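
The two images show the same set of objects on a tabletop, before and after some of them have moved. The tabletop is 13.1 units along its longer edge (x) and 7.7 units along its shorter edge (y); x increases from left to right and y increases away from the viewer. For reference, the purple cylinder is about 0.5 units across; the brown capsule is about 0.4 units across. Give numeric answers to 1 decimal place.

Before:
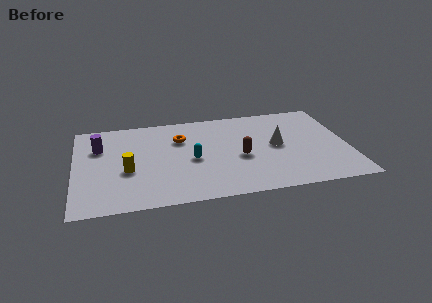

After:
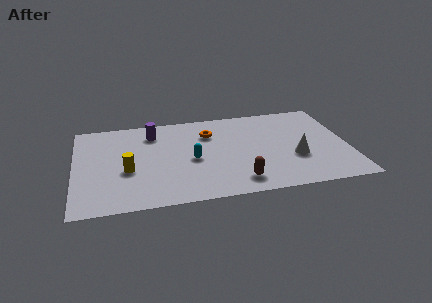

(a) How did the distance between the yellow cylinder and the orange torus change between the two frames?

+1.2

Before: roughly 3.5 units apart; after: 4.7. That's 1.2 units further apart.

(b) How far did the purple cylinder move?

2.7

The purple cylinder was near (1.2, 5.3) before and (3.8, 6.1) after, so it travelled √(2.6² + 0.8²) ≈ 2.7 units.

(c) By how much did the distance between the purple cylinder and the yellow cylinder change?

+0.7

The distance was about 2.6 in the first image and 3.3 in the second, so they moved 0.7 units further apart.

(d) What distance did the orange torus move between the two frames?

1.4

The orange torus moved from about (5.1, 5.4) to (6.5, 5.6), a distance of √(1.4² + 0.2²) ≈ 1.4.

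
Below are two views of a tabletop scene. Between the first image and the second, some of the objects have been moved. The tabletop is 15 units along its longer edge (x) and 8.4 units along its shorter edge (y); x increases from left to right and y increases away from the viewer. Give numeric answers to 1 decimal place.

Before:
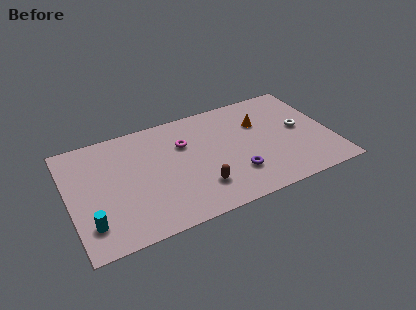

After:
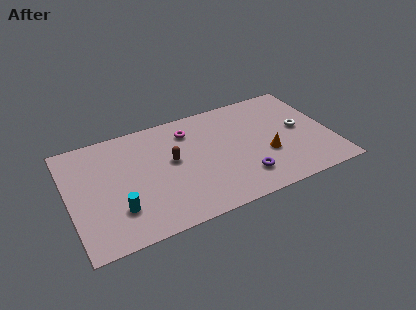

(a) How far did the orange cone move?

2.6

The orange cone was near (11.1, 5.7) before and (11.2, 3.1) after, so it travelled √(0.1² + 2.6²) ≈ 2.6 units.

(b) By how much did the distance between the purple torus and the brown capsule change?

+2.6

They were about 2.1 units apart before and 4.7 after — 2.6 units further apart.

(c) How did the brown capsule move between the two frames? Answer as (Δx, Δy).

(-1.3, 2.6)

The brown capsule was at about (7.2, 2.1) and moved to about (5.9, 4.7).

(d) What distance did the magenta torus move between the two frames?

1.0

The magenta torus moved from about (6.7, 5.7) to (7.1, 6.6), a distance of √(0.4² + 0.9²) ≈ 1.0.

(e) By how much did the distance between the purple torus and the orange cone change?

-1.9

The distance was about 3.8 in the first image and 1.9 in the second, so they moved 1.9 units closer together.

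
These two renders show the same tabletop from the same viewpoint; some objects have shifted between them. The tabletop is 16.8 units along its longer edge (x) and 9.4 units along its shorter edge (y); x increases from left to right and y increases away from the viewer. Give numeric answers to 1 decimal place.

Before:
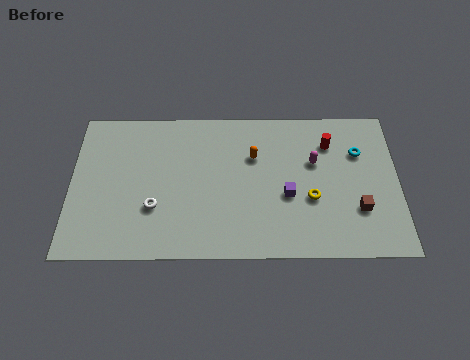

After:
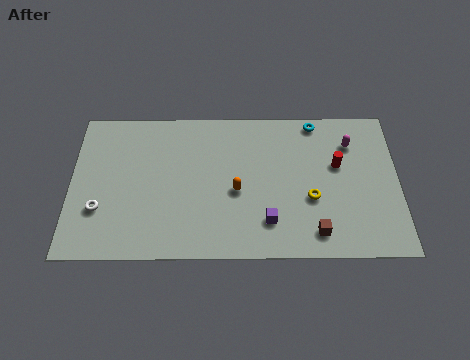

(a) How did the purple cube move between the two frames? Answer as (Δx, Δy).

(-1.0, -1.6)

From the two frames, the purple cube sits at roughly (11.1, 3.8) before and (10.1, 2.2) after.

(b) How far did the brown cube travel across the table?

2.6

The brown cube was near (14.7, 2.9) before and (12.5, 1.5) after, so it travelled √(2.2² + 1.4²) ≈ 2.6 units.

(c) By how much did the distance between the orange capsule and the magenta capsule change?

+3.5

The distance was about 3.1 in the first image and 6.6 in the second, so they moved 3.5 units further apart.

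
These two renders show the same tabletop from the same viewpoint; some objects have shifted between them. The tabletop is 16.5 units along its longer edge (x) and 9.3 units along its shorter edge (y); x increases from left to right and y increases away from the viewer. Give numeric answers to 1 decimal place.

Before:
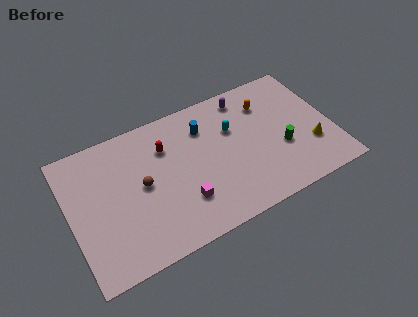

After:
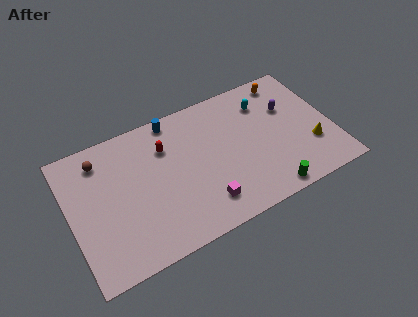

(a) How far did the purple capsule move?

3.1

From (11.5, 8.0) to (14.0, 6.1), the purple capsule covered √(2.5² + 1.9²) ≈ 3.1 units.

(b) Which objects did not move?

the yellow cone and the red capsule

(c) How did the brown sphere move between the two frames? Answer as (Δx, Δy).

(-2.3, 2.8)

The brown sphere was at about (4.5, 4.8) and moved to about (2.2, 7.6).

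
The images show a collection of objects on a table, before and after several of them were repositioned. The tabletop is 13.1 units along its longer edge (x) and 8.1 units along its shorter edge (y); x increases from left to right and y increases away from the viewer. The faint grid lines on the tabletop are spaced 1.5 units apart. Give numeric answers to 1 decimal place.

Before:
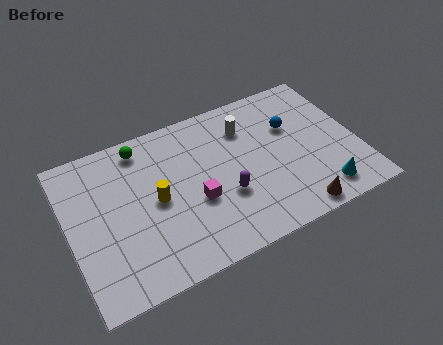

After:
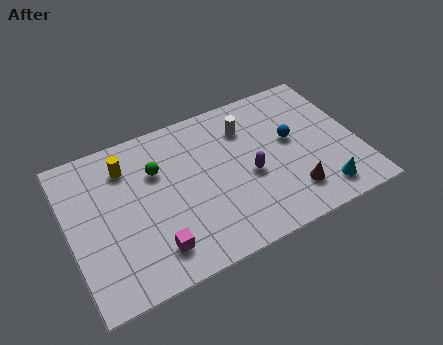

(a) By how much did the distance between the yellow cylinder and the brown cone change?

+1.6

The distance was about 6.7 in the first image and 8.3 in the second, so they moved 1.6 units further apart.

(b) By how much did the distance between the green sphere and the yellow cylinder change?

-1.5

Before: roughly 3.0 units apart; after: 1.5. That's 1.5 units closer together.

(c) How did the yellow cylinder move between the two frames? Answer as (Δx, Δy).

(-1.1, 2.3)

From the two frames, the yellow cylinder sits at roughly (3.9, 4.0) before and (2.8, 6.3) after.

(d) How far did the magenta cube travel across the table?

2.6

The magenta cube was near (5.6, 3.2) before and (3.5, 1.6) after, so it travelled √(2.1² + 1.6²) ≈ 2.6 units.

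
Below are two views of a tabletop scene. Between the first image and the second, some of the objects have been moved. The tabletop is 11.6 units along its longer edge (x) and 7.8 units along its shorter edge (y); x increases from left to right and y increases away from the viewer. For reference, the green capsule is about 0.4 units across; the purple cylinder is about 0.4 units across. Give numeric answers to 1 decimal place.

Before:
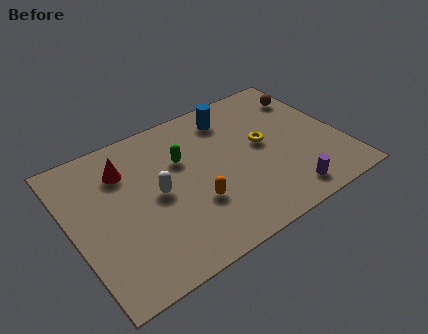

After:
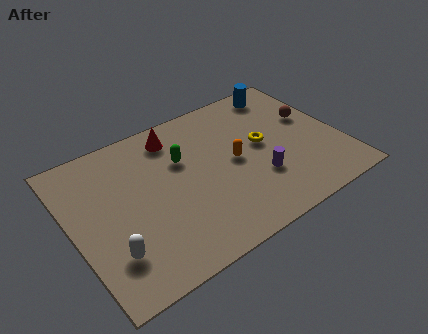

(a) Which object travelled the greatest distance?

the white capsule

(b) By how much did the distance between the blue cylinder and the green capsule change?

+2.5

The distance was about 2.7 in the first image and 5.2 in the second, so they moved 2.5 units further apart.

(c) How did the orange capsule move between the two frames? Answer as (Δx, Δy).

(2.0, 1.3)

The orange capsule started near (5.0, 2.6) and ended near (7.0, 3.9).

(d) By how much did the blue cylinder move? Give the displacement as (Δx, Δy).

(2.5, 0.4)

The blue cylinder started near (7.3, 6.4) and ended near (9.8, 6.8).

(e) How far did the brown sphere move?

1.3

The brown sphere was near (10.7, 6.0) before and (10.6, 4.7) after, so it travelled √(0.1² + 1.3²) ≈ 1.3 units.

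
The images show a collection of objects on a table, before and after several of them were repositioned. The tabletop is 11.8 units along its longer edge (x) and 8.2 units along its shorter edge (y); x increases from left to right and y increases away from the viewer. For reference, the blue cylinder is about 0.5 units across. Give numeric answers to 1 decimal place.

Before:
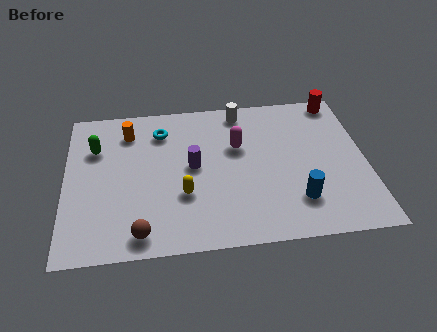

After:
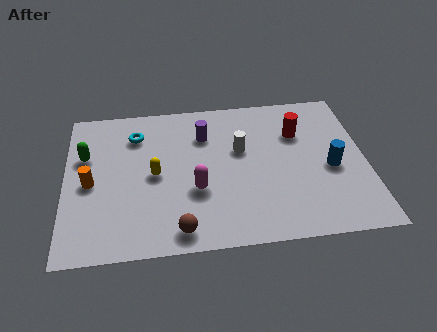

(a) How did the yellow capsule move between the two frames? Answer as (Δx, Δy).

(-1.1, 1.2)

The yellow capsule started near (4.6, 2.8) and ended near (3.5, 4.0).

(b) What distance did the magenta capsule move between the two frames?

2.8

From (6.8, 5.2) to (5.1, 3.0), the magenta capsule covered √(1.7² + 2.2²) ≈ 2.8 units.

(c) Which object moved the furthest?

the orange cylinder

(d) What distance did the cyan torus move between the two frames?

1.0

The cyan torus was near (3.8, 6.4) before and (2.8, 6.3) after, so it travelled √(1.0² + 0.1²) ≈ 1.0 units.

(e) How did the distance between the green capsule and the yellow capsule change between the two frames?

-1.5

The distance was about 4.5 in the first image and 3.0 in the second, so they moved 1.5 units closer together.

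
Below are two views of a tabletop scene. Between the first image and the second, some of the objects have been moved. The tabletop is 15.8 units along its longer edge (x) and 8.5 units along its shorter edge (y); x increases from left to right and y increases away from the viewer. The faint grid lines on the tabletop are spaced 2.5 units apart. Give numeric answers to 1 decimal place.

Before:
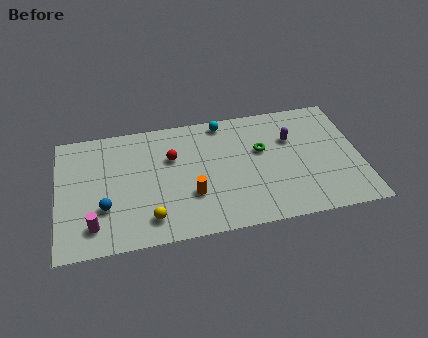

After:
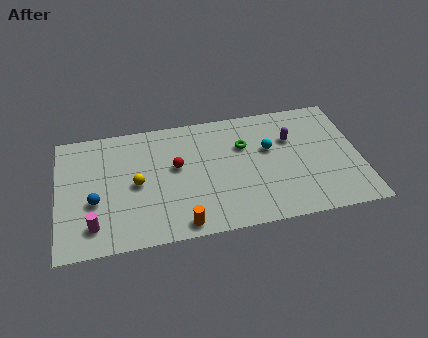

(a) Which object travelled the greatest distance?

the cyan sphere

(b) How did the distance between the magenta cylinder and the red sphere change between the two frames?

-0.3

The distance was about 5.7 in the first image and 5.4 in the second, so they moved 0.3 units closer together.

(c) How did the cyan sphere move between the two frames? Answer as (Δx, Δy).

(2.3, -2.4)

The cyan sphere started near (8.8, 7.6) and ended near (11.1, 5.2).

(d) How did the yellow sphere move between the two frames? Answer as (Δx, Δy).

(-0.6, 2.5)

The yellow sphere started near (4.7, 1.6) and ended near (4.1, 4.1).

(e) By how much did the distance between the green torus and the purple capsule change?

+0.8

They were about 1.7 units apart before and 2.5 after — 0.8 units further apart.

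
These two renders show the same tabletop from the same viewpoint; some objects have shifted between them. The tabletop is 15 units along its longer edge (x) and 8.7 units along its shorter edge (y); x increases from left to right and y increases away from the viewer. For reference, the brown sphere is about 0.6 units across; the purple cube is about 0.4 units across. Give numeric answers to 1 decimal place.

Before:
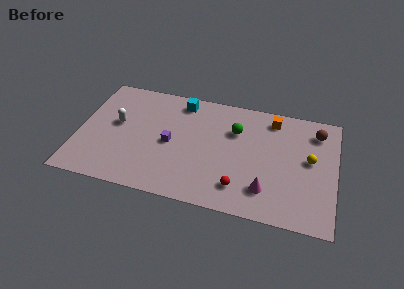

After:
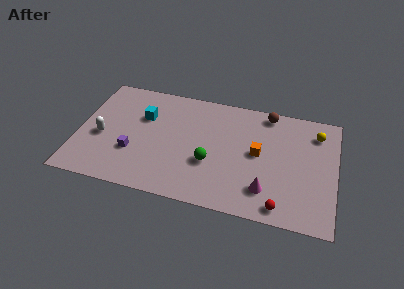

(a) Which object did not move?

the magenta cone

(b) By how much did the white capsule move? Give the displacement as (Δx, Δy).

(-0.8, -1.2)

From the two frames, the white capsule sits at roughly (2.2, 4.9) before and (1.4, 3.7) after.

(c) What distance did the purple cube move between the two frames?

2.4

The purple cube was near (5.4, 4.1) before and (3.3, 2.9) after, so it travelled √(2.1² + 1.2²) ≈ 2.4 units.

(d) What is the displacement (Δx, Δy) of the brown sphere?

(-2.9, 0.8)

The brown sphere started near (13.8, 7.0) and ended near (10.9, 7.8).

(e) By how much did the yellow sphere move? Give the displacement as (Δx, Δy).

(0.3, 2.1)

The yellow sphere started near (13.5, 4.8) and ended near (13.8, 6.9).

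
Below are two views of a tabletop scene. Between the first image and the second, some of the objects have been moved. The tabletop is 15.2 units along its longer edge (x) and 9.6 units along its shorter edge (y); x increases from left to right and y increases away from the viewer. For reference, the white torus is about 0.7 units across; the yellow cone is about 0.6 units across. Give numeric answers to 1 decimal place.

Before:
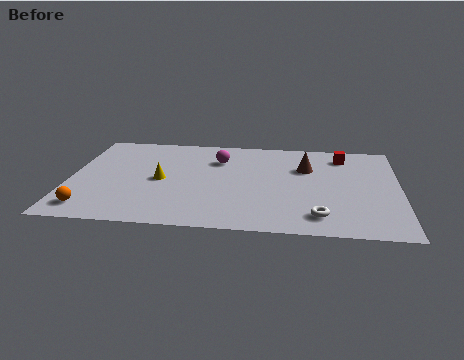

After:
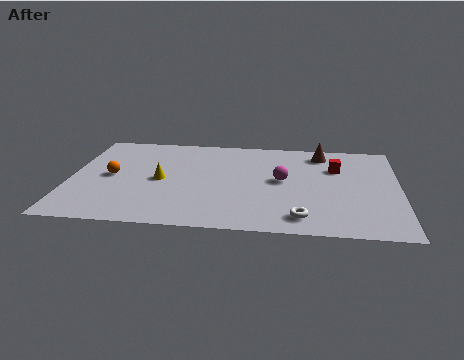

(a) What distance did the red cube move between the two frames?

1.3

The red cube moved from about (12.6, 7.9) to (12.3, 6.6), a distance of √(0.3² + 1.3²) ≈ 1.3.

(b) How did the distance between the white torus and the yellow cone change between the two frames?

-0.7

They were about 7.9 units apart before and 7.2 after — 0.7 units closer together.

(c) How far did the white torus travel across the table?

0.8

From (11.5, 1.7) to (10.7, 1.5), the white torus covered √(0.8² + 0.2²) ≈ 0.8 units.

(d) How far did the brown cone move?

1.7

From (10.9, 6.5) to (11.6, 8.1), the brown cone covered √(0.7² + 1.6²) ≈ 1.7 units.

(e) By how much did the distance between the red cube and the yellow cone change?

-0.7

The distance was about 9.0 in the first image and 8.3 in the second, so they moved 0.7 units closer together.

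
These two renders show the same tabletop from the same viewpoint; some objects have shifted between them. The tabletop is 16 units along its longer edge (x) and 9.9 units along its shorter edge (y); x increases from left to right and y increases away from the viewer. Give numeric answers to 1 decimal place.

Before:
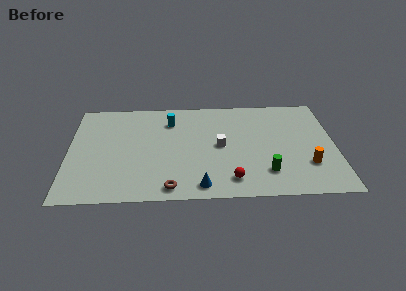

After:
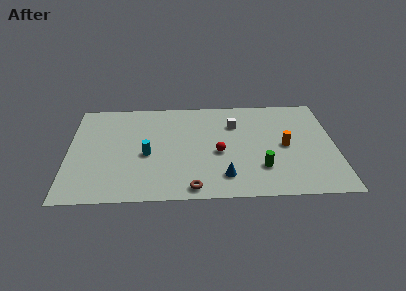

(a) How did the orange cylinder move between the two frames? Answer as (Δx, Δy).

(-1.3, 1.9)

The orange cylinder was at about (14.3, 2.9) and moved to about (13.0, 4.8).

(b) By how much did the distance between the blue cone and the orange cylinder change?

-2.0

The distance was about 6.6 in the first image and 4.6 in the second, so they moved 2.0 units closer together.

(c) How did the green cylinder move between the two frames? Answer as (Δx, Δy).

(-0.3, 0.4)

The green cylinder started near (11.8, 2.3) and ended near (11.5, 2.7).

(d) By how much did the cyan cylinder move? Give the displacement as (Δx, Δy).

(-1.4, -3.3)

The cyan cylinder started near (6.1, 7.6) and ended near (4.7, 4.3).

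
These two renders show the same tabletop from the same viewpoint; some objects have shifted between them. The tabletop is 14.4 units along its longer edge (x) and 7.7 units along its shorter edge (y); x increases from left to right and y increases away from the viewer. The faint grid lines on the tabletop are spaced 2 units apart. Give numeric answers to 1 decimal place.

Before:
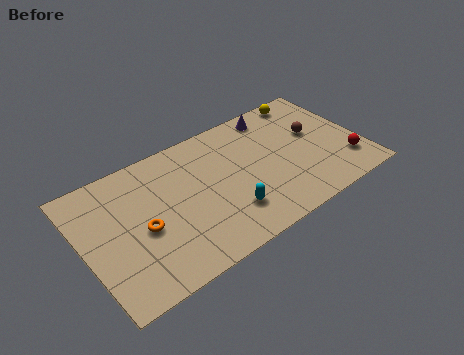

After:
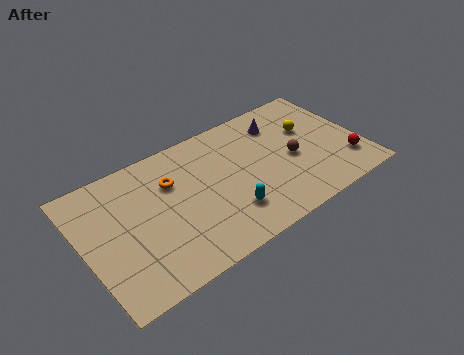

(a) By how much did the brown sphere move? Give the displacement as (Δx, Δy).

(-1.4, -1.0)

From the two frames, the brown sphere sits at roughly (12.2, 4.5) before and (10.8, 3.5) after.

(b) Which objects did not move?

the red sphere and the cyan capsule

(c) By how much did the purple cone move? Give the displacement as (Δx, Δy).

(0.2, -0.7)

The purple cone started near (10.4, 6.7) and ended near (10.6, 6.0).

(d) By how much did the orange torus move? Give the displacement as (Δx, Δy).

(1.8, 1.9)

From the two frames, the orange torus sits at roughly (2.9, 3.4) before and (4.7, 5.3) after.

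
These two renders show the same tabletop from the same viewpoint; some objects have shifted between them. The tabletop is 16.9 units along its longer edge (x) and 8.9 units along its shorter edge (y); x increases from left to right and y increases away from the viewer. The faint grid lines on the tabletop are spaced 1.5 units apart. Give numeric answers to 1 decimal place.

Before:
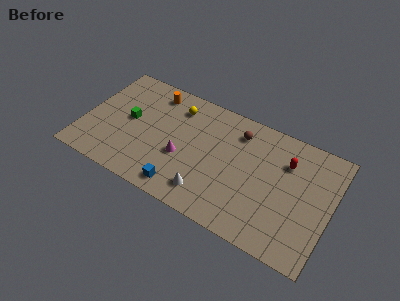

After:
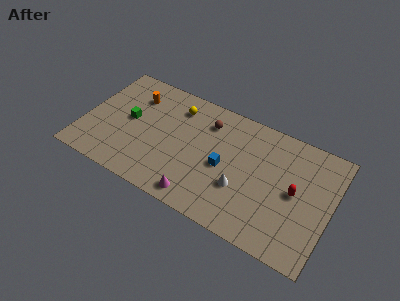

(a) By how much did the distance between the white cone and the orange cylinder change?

+1.3

The distance was about 7.4 in the first image and 8.7 in the second, so they moved 1.3 units further apart.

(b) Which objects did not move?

the yellow sphere and the green cube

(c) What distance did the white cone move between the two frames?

2.5

The white cone was near (8.9, 1.7) before and (11.0, 3.1) after, so it travelled √(2.1² + 1.4²) ≈ 2.5 units.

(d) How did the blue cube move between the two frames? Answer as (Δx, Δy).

(2.5, 2.9)

The blue cube was at about (7.2, 1.2) and moved to about (9.7, 4.1).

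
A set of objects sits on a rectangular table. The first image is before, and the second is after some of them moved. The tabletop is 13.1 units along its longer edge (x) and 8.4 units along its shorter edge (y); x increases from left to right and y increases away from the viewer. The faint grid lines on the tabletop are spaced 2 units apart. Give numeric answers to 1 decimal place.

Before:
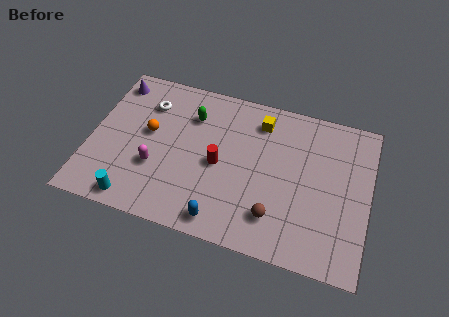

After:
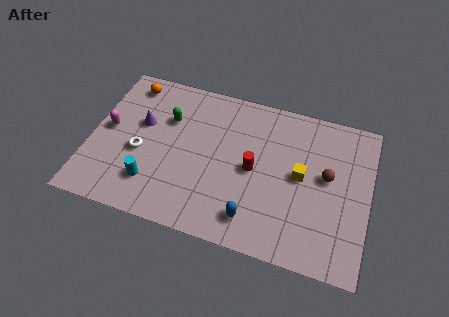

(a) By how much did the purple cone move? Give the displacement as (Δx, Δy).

(1.5, -2.0)

The purple cone started near (0.8, 7.1) and ended near (2.3, 5.1).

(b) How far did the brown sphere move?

3.6

The brown sphere moved from about (8.9, 1.9) to (11.1, 4.7), a distance of √(2.2² + 2.8²) ≈ 3.6.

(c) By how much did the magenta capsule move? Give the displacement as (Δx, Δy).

(-2.4, 1.5)

The magenta capsule started near (3.2, 2.9) and ended near (0.8, 4.4).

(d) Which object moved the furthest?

the brown sphere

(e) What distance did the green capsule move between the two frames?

1.2

From (4.6, 6.2) to (3.5, 5.7), the green capsule covered √(1.1² + 0.5²) ≈ 1.2 units.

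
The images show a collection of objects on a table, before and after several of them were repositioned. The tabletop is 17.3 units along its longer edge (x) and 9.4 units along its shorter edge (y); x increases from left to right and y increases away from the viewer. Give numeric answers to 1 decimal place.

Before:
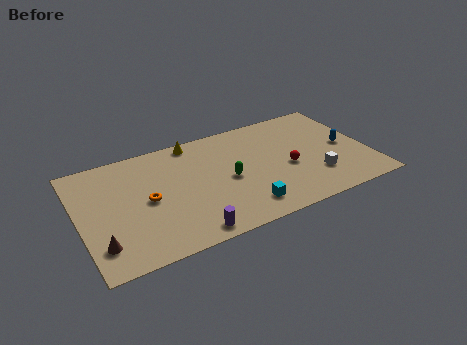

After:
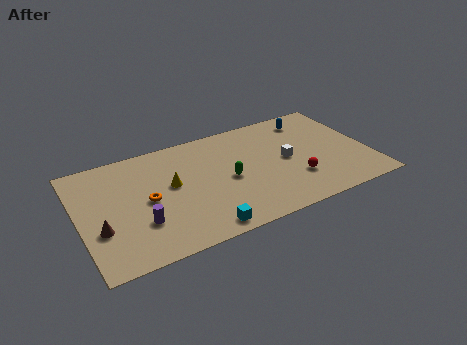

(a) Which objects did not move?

the orange torus and the green capsule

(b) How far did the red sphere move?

1.2

The red sphere moved from about (12.4, 4.0) to (12.7, 2.8), a distance of √(0.3² + 1.2²) ≈ 1.2.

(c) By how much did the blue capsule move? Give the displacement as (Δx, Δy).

(-1.7, 3.2)

From the two frames, the blue capsule sits at roughly (16.0, 4.6) before and (14.3, 7.8) after.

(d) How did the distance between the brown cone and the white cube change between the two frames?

-1.5

They were about 12.9 units apart before and 11.4 after — 1.5 units closer together.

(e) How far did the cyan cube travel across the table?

2.7

The cyan cube moved from about (9.4, 1.7) to (6.8, 1.0), a distance of √(2.6² + 0.7²) ≈ 2.7.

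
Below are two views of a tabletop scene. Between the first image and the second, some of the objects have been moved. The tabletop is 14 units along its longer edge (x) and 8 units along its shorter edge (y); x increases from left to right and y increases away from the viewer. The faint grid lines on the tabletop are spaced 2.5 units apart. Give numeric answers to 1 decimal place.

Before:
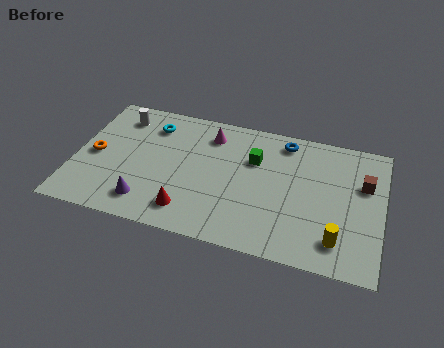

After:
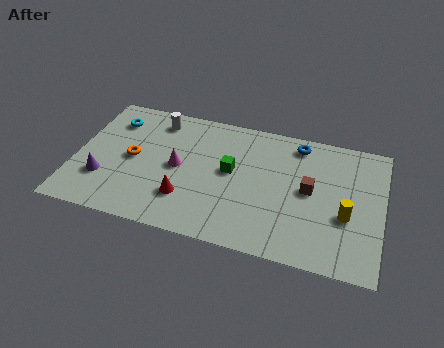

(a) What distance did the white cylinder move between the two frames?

1.7

The white cylinder moved from about (1.8, 6.5) to (3.5, 6.7), a distance of √(1.7² + 0.2²) ≈ 1.7.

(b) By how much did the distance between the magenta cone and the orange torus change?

-3.6

The distance was about 5.7 in the first image and 2.1 in the second, so they moved 3.6 units closer together.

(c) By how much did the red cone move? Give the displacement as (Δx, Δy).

(-0.2, 0.7)

From the two frames, the red cone sits at roughly (5.4, 1.5) before and (5.2, 2.2) after.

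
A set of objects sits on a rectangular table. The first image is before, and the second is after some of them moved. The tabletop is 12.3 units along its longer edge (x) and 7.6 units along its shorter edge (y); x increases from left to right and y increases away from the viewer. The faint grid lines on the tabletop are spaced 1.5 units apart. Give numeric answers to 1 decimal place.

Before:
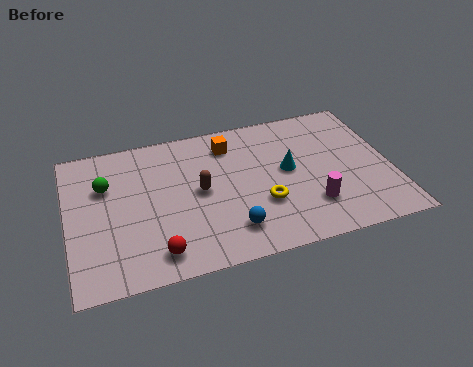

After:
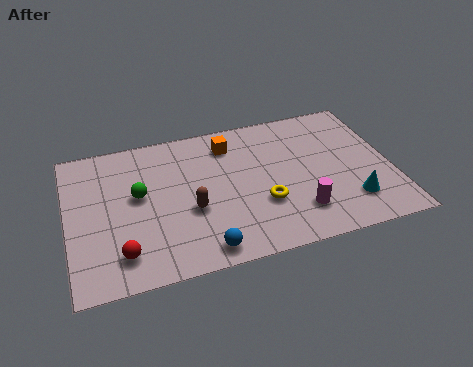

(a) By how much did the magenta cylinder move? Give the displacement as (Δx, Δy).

(-0.5, -0.2)

The magenta cylinder started near (9.1, 2.0) and ended near (8.6, 1.8).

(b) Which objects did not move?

the orange cube and the yellow torus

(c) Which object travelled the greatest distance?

the cyan cone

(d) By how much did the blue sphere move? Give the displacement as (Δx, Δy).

(-1.1, -0.7)

The blue sphere started near (6.0, 1.6) and ended near (4.9, 0.9).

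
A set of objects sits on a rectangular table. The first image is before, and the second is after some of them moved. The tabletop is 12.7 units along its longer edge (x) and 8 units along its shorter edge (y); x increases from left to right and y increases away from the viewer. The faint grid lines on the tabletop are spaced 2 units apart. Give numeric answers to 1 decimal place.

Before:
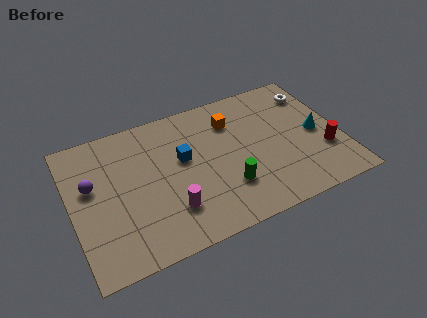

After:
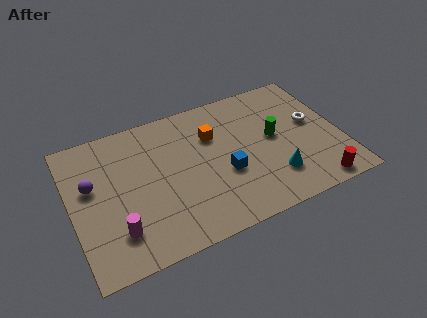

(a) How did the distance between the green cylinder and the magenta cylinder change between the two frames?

+5.4

The distance was about 2.7 in the first image and 8.1 in the second, so they moved 5.4 units further apart.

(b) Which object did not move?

the purple sphere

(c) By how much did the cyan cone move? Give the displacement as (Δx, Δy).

(-2.3, -1.8)

The cyan cone started near (11.6, 3.8) and ended near (9.3, 2.0).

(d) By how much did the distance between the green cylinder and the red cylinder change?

-0.9

The distance was about 4.7 in the first image and 3.8 in the second, so they moved 0.9 units closer together.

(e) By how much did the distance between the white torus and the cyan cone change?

+0.8

They were about 2.5 units apart before and 3.3 after — 0.8 units further apart.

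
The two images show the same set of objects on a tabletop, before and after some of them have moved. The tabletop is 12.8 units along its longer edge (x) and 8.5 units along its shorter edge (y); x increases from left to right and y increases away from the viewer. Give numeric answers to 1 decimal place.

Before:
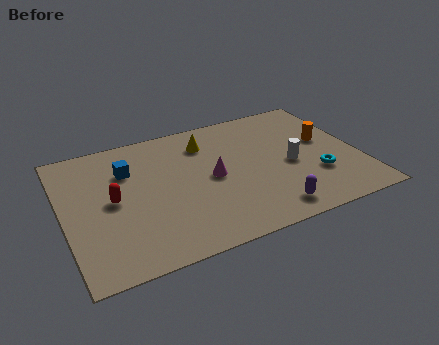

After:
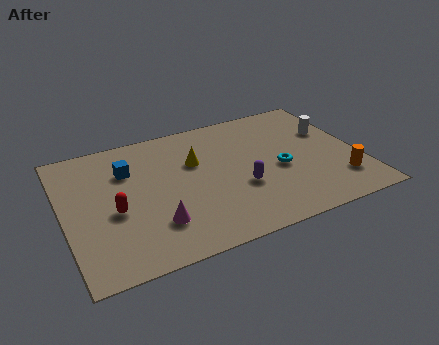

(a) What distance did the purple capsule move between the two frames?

2.1

From (8.5, 1.2) to (7.5, 3.1), the purple capsule covered √(1.0² + 1.9²) ≈ 2.1 units.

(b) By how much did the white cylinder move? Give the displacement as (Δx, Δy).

(2.0, 1.7)

The white cylinder started near (9.8, 3.8) and ended near (11.8, 5.5).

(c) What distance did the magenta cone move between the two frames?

3.4

The magenta cone was near (6.4, 4.2) before and (3.7, 2.2) after, so it travelled √(2.7² + 2.0²) ≈ 3.4 units.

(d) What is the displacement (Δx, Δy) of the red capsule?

(0.0, -0.7)

The red capsule started near (2.1, 4.3) and ended near (2.1, 3.6).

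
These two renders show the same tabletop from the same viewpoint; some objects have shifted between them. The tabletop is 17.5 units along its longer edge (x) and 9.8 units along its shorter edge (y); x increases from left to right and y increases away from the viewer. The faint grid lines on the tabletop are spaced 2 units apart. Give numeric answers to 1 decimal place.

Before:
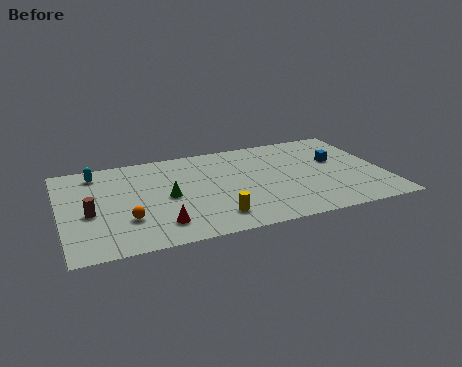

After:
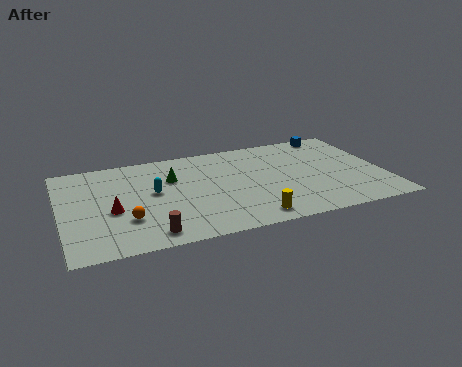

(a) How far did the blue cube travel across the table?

3.0

The blue cube moved from about (15.1, 5.9) to (15.3, 8.9), a distance of √(0.2² + 3.0²) ≈ 3.0.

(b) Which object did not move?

the orange sphere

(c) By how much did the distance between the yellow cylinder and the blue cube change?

+1.2

Before: roughly 8.1 units apart; after: 9.3. That's 1.2 units further apart.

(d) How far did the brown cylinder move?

4.2

From (1.5, 4.2) to (4.5, 1.3), the brown cylinder covered √(3.0² + 2.9²) ≈ 4.2 units.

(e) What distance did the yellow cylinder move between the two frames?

2.0

The yellow cylinder was near (8.0, 1.9) before and (9.9, 1.3) after, so it travelled √(1.9² + 0.6²) ≈ 2.0 units.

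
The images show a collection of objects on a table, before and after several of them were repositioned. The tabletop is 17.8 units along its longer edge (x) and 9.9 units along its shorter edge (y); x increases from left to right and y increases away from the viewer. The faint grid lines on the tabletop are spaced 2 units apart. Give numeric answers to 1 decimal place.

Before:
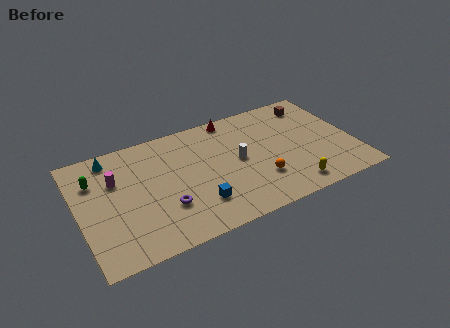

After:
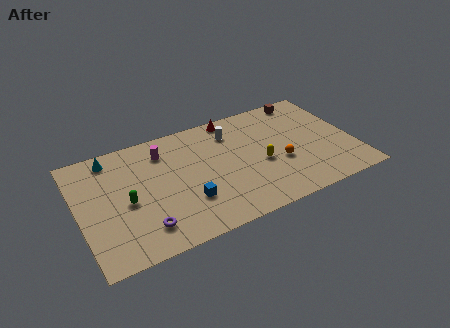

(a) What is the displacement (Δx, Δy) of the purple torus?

(-1.5, -1.1)

The purple torus was at about (5.3, 3.1) and moved to about (3.8, 2.0).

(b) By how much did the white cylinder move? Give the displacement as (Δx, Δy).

(-0.1, 2.6)

The white cylinder started near (10.3, 5.1) and ended near (10.2, 7.7).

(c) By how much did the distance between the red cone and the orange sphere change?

-0.4

Before: roughly 6.2 units apart; after: 5.8. That's 0.4 units closer together.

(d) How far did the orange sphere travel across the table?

1.7

The orange sphere moved from about (11.4, 2.9) to (12.9, 3.8), a distance of √(1.5² + 0.9²) ≈ 1.7.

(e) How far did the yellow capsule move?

3.2

The yellow capsule moved from about (13.3, 1.4) to (11.7, 4.2), a distance of √(1.6² + 2.8²) ≈ 3.2.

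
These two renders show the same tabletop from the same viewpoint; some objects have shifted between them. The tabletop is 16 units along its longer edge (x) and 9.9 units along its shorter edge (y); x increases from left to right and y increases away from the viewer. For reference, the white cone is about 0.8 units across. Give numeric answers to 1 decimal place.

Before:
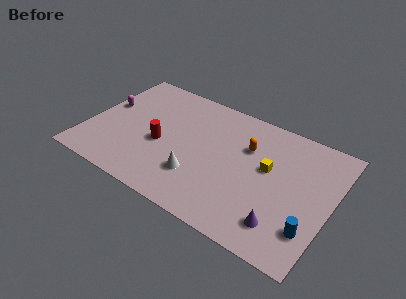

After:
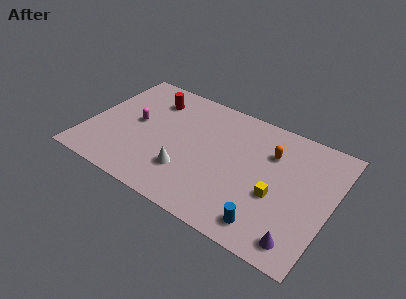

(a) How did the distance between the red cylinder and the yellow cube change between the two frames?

+2.6

Before: roughly 7.1 units apart; after: 9.7. That's 2.6 units further apart.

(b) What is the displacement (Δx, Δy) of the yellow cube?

(0.8, -1.8)

The yellow cube started near (11.8, 5.7) and ended near (12.6, 3.9).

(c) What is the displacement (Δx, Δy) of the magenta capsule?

(2.1, -0.6)

The magenta capsule was at about (0.9, 5.8) and moved to about (3.0, 5.2).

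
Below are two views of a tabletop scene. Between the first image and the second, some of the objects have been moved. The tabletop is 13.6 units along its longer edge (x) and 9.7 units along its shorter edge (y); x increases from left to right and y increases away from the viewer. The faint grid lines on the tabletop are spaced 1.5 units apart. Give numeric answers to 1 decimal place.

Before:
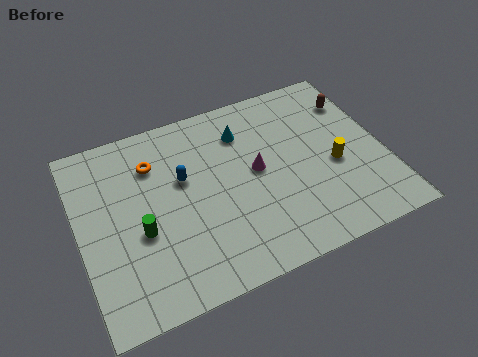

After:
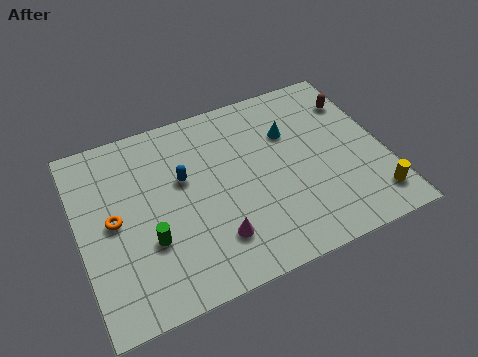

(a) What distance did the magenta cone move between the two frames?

3.6

The magenta cone moved from about (7.9, 5.1) to (5.7, 2.3), a distance of √(2.2² + 2.8²) ≈ 3.6.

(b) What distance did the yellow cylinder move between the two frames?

2.8

The yellow cylinder was near (11.3, 4.1) before and (12.7, 1.7) after, so it travelled √(1.4² + 2.4²) ≈ 2.8 units.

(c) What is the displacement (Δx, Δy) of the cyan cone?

(2.0, -0.8)

From the two frames, the cyan cone sits at roughly (7.6, 7.4) before and (9.6, 6.6) after.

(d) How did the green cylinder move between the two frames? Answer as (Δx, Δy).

(0.3, -0.6)

From the two frames, the green cylinder sits at roughly (2.6, 3.9) before and (2.9, 3.3) after.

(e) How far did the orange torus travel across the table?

3.0

From (3.5, 7.2) to (1.5, 4.9), the orange torus covered √(2.0² + 2.3²) ≈ 3.0 units.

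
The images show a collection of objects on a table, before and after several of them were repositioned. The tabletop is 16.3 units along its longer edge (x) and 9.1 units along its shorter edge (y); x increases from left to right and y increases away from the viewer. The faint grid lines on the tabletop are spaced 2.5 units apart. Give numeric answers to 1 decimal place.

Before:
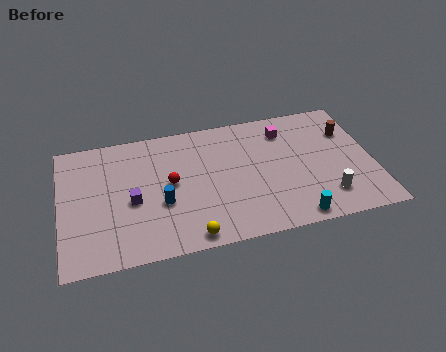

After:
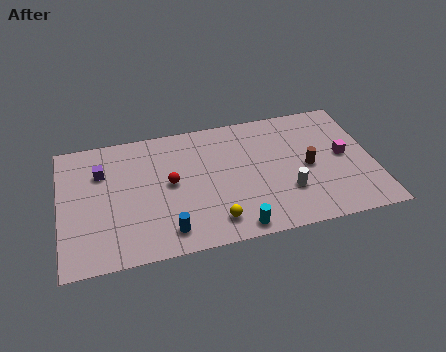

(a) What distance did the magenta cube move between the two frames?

3.8

The magenta cube was near (11.9, 7.2) before and (14.8, 4.7) after, so it travelled √(2.9² + 2.5²) ≈ 3.8 units.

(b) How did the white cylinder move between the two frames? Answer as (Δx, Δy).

(-2.0, 0.8)

The white cylinder was at about (13.7, 2.0) and moved to about (11.7, 2.8).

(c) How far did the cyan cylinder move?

3.0

From (11.9, 0.9) to (8.9, 0.9), the cyan cylinder covered √(3.0² + 0.0²) ≈ 3.0 units.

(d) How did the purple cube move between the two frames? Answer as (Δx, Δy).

(-1.5, 2.4)

The purple cube started near (3.7, 4.0) and ended near (2.2, 6.4).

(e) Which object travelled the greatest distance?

the magenta cube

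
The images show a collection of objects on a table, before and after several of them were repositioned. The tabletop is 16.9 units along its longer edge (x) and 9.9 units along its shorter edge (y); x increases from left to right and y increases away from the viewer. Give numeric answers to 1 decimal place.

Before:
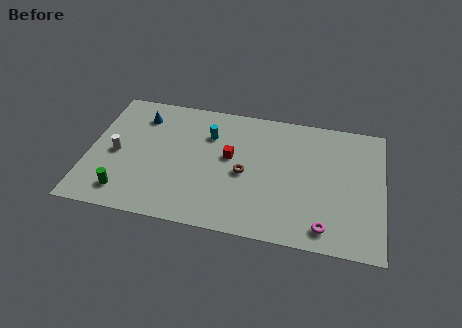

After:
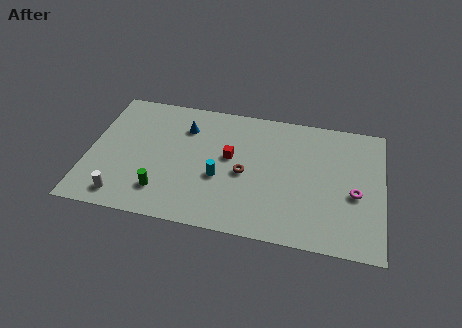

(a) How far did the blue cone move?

2.6

From (2.8, 7.8) to (5.4, 7.4), the blue cone covered √(2.6² + 0.4²) ≈ 2.6 units.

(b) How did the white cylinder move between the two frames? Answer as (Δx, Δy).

(0.6, -3.2)

The white cylinder was at about (1.6, 4.6) and moved to about (2.2, 1.4).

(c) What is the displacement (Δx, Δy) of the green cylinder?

(2.1, 0.5)

From the two frames, the green cylinder sits at roughly (2.3, 1.7) before and (4.4, 2.2) after.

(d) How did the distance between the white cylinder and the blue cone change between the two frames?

+3.4

They were about 3.4 units apart before and 6.8 after — 3.4 units further apart.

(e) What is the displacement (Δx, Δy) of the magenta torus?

(1.6, 2.8)

The magenta torus started near (13.7, 1.4) and ended near (15.3, 4.2).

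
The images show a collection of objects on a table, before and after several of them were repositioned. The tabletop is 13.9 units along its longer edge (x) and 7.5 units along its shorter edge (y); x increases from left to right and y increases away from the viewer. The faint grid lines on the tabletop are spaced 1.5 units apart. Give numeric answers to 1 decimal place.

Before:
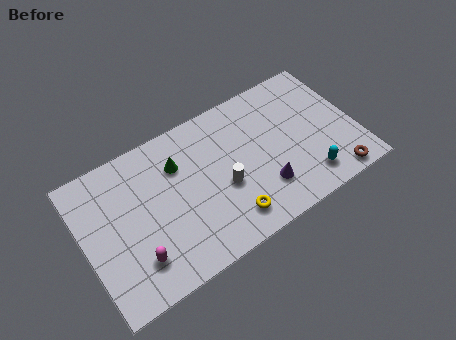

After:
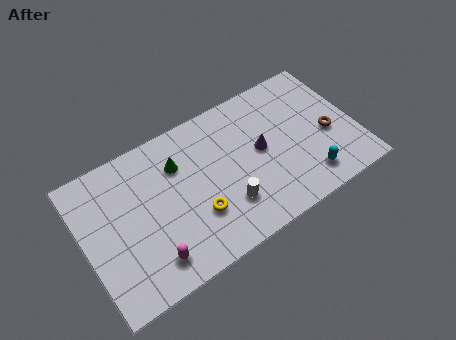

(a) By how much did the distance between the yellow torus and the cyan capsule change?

+1.6

The distance was about 4.1 in the first image and 5.7 in the second, so they moved 1.6 units further apart.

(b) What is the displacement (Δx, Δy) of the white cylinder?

(0.0, -1.0)

The white cylinder was at about (7.0, 3.1) and moved to about (7.0, 2.1).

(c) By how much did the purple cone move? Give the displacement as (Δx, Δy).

(0.2, 2.0)

The purple cone started near (8.9, 2.0) and ended near (9.1, 4.0).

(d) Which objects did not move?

the green cone and the cyan capsule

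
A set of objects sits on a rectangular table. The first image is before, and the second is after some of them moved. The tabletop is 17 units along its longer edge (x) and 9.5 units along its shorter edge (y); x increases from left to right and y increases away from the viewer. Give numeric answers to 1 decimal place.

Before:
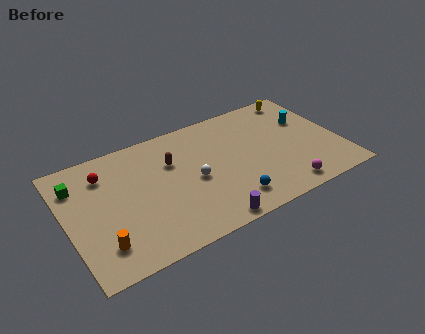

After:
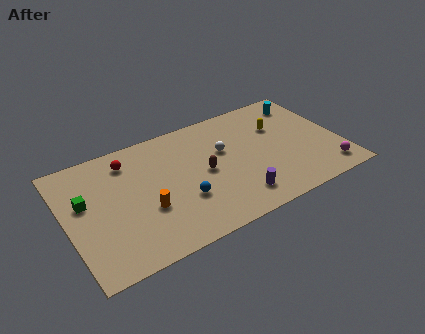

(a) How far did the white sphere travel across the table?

2.6

The white sphere moved from about (7.8, 4.4) to (9.9, 5.9), a distance of √(2.1² + 1.5²) ≈ 2.6.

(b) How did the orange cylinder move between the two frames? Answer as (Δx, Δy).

(2.9, 1.4)

From the two frames, the orange cylinder sits at roughly (1.8, 2.1) before and (4.7, 3.5) after.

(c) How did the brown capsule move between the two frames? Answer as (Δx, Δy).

(1.8, -1.7)

The brown capsule was at about (6.7, 6.4) and moved to about (8.5, 4.7).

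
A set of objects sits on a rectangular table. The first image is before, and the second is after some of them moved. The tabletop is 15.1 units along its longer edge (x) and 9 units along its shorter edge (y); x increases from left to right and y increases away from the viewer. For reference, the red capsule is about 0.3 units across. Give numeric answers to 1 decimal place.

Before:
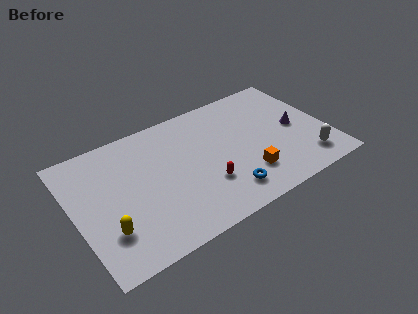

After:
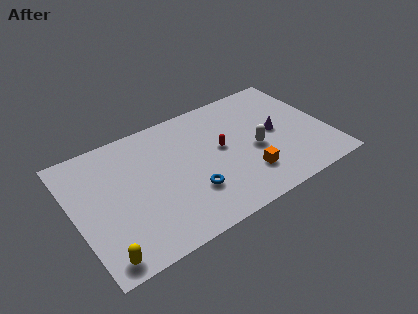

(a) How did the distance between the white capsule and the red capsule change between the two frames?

-4.0

They were about 6.1 units apart before and 2.1 after — 4.0 units closer together.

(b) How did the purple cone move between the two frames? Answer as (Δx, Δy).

(-1.2, 0.2)

The purple cone started near (13.3, 4.4) and ended near (12.1, 4.6).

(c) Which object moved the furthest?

the white capsule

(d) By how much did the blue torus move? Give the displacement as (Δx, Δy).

(-1.9, 1.0)

From the two frames, the blue torus sits at roughly (8.5, 1.7) before and (6.6, 2.7) after.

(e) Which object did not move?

the orange cube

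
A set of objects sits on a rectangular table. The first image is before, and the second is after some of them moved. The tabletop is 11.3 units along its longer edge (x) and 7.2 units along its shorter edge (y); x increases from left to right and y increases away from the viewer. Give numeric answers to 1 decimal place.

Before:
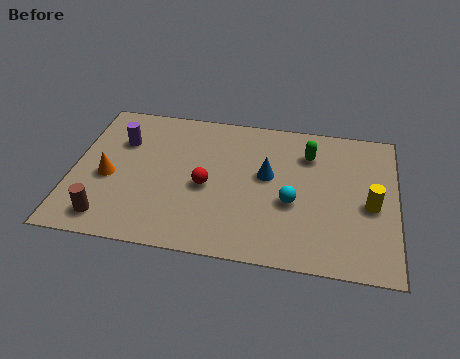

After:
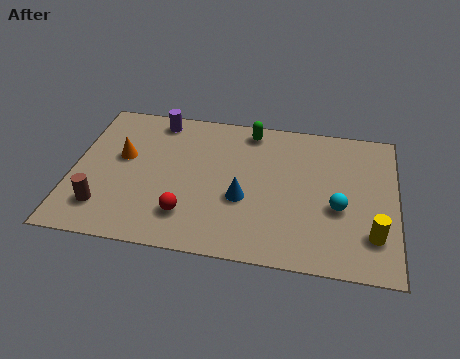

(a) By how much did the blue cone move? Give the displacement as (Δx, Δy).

(-0.8, -1.3)

From the two frames, the blue cone sits at roughly (6.8, 4.1) before and (6.0, 2.8) after.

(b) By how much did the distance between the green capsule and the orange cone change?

-2.4

The distance was about 7.3 in the first image and 4.9 in the second, so they moved 2.4 units closer together.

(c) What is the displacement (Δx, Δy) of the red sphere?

(-0.6, -1.5)

The red sphere started near (4.7, 3.2) and ended near (4.1, 1.7).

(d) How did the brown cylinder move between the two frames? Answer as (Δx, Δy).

(-0.2, 0.5)

The brown cylinder started near (1.4, 1.1) and ended near (1.2, 1.6).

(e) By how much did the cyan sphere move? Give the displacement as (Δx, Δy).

(1.6, 0.0)

From the two frames, the cyan sphere sits at roughly (7.7, 2.9) before and (9.3, 2.9) after.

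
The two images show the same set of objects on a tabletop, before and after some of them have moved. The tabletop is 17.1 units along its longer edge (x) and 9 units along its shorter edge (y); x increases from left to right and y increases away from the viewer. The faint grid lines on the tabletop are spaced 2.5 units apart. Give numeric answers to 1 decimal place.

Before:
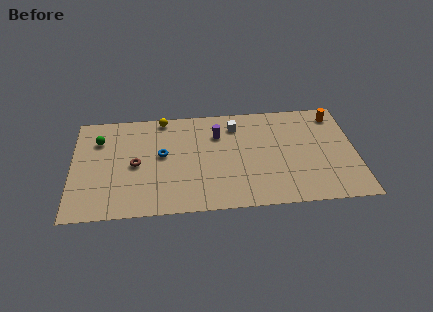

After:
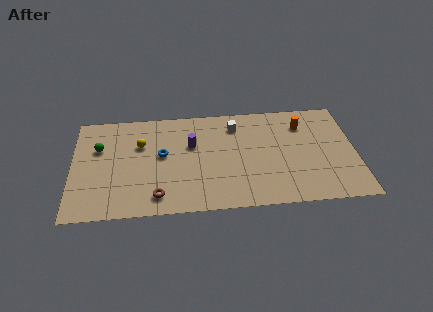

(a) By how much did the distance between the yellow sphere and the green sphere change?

-1.7

They were about 4.2 units apart before and 2.5 after — 1.7 units closer together.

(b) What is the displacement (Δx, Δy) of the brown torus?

(1.3, -2.8)

The brown torus started near (3.8, 4.3) and ended near (5.1, 1.5).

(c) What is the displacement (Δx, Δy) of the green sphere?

(0.0, -0.7)

The green sphere started near (1.6, 6.6) and ended near (1.6, 5.9).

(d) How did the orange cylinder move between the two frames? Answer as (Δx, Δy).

(-2.0, -0.7)

From the two frames, the orange cylinder sits at roughly (16.0, 7.6) before and (14.0, 6.9) after.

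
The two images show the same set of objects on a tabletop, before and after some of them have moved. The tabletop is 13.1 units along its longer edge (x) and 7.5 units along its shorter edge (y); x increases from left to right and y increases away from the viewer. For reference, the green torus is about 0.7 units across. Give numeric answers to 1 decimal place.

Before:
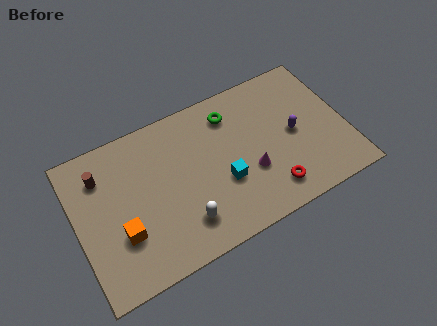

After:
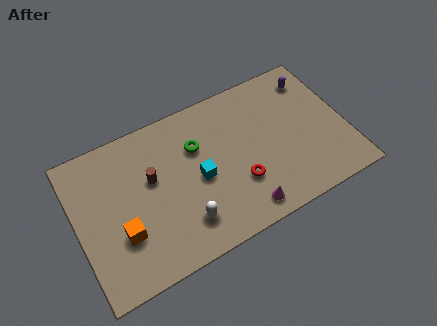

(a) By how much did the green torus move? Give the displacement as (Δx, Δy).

(-1.8, -0.9)

From the two frames, the green torus sits at roughly (7.8, 6.0) before and (6.0, 5.1) after.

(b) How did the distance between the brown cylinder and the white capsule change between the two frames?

-2.3

Before: roughly 5.3 units apart; after: 3.0. That's 2.3 units closer together.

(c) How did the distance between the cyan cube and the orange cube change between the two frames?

-1.0

The distance was about 5.0 in the first image and 4.0 in the second, so they moved 1.0 units closer together.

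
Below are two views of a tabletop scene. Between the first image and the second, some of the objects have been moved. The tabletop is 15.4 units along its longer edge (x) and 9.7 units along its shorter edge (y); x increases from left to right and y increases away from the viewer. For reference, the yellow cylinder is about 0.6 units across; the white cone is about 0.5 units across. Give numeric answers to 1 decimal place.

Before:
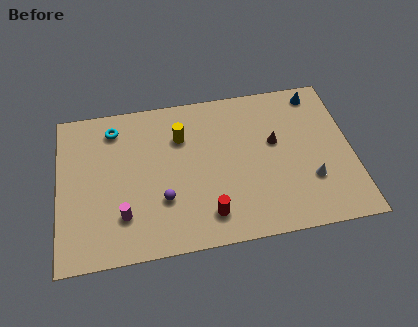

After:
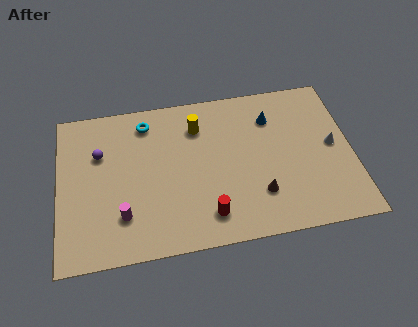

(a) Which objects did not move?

the red cylinder and the magenta cylinder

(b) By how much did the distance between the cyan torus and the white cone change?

-1.1

They were about 11.3 units apart before and 10.2 after — 1.1 units closer together.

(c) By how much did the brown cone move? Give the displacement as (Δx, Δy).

(-1.0, -3.1)

The brown cone started near (11.4, 5.7) and ended near (10.4, 2.6).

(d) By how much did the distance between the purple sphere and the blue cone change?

-0.9

They were about 10.0 units apart before and 9.1 after — 0.9 units closer together.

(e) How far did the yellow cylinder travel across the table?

1.0

From (6.5, 6.9) to (7.4, 7.4), the yellow cylinder covered √(0.9² + 0.5²) ≈ 1.0 units.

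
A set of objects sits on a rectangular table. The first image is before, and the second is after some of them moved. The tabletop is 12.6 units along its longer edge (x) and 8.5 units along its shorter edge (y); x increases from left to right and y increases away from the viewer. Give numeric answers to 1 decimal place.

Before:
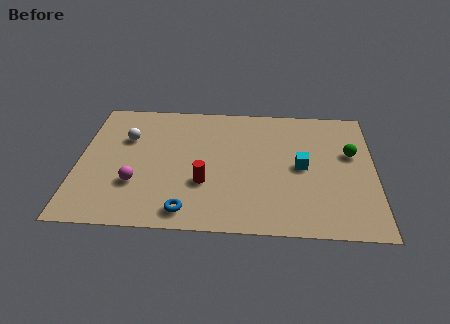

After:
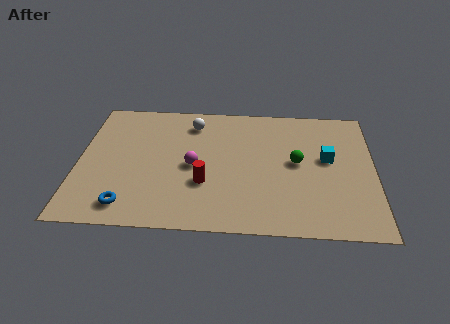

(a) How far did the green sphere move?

2.4

The green sphere was near (11.6, 5.2) before and (9.3, 4.5) after, so it travelled √(2.3² + 0.7²) ≈ 2.4 units.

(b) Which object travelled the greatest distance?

the white sphere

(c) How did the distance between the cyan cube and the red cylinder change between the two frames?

+1.2

Before: roughly 4.3 units apart; after: 5.5. That's 1.2 units further apart.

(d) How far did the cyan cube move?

1.3

The cyan cube was near (9.5, 4.2) before and (10.6, 4.8) after, so it travelled √(1.1² + 0.6²) ≈ 1.3 units.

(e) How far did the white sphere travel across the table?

3.0

The white sphere moved from about (2.0, 5.7) to (4.8, 6.9), a distance of √(2.8² + 1.2²) ≈ 3.0.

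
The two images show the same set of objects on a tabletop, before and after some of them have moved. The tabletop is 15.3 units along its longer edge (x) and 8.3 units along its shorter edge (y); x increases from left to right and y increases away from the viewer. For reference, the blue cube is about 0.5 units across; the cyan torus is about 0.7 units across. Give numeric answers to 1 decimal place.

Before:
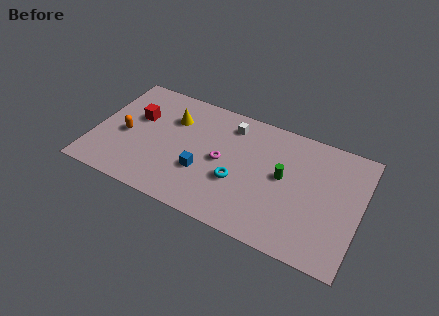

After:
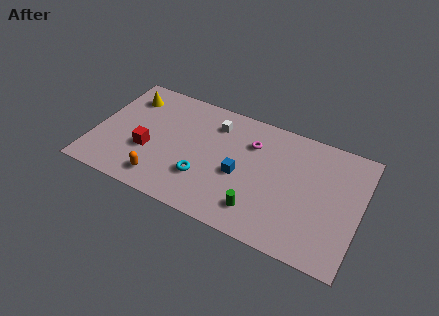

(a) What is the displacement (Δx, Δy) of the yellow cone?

(-2.7, 0.6)

The yellow cone was at about (4.3, 5.9) and moved to about (1.6, 6.5).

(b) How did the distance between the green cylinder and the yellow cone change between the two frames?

+2.8

Before: roughly 6.7 units apart; after: 9.5. That's 2.8 units further apart.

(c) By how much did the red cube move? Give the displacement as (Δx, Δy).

(0.9, -2.1)

The red cube was at about (2.3, 5.2) and moved to about (3.2, 3.1).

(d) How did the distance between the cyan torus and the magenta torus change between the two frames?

+2.8

Before: roughly 1.4 units apart; after: 4.2. That's 2.8 units further apart.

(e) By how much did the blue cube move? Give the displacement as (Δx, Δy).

(2.1, 0.7)

The blue cube was at about (6.4, 2.9) and moved to about (8.5, 3.6).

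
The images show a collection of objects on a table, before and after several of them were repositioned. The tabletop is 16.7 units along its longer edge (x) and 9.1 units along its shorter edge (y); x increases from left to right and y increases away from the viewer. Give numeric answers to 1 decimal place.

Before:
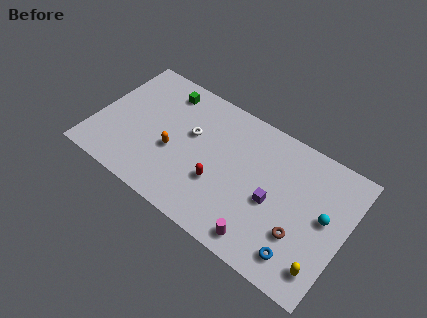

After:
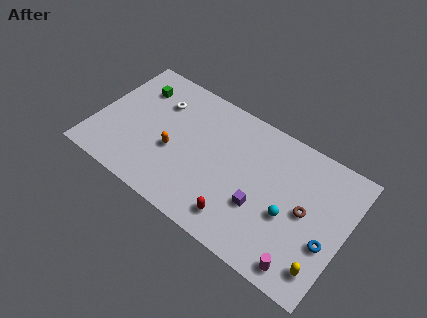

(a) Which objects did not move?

the orange capsule and the yellow capsule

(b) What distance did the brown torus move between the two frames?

1.7

The brown torus was near (14.0, 2.9) before and (14.1, 4.6) after, so it travelled √(0.1² + 1.7²) ≈ 1.7 units.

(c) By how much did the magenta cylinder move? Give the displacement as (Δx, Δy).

(2.7, -0.1)

From the two frames, the magenta cylinder sits at roughly (11.8, 1.2) before and (14.5, 1.1) after.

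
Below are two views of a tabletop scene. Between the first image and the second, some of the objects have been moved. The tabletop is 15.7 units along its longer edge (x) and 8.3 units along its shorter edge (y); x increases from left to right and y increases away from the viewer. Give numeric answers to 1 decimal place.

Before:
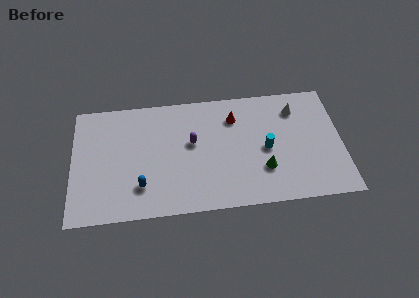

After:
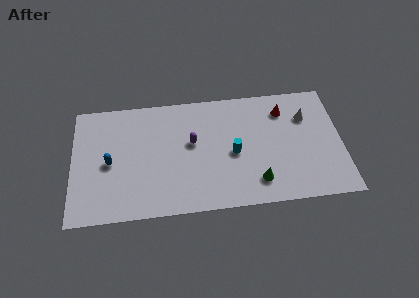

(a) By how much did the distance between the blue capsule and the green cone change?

+1.7

Before: roughly 7.1 units apart; after: 8.8. That's 1.7 units further apart.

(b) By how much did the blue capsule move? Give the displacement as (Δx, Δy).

(-1.8, 1.8)

The blue capsule was at about (4.0, 2.1) and moved to about (2.2, 3.9).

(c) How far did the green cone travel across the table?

0.9

From (11.1, 2.5) to (10.7, 1.7), the green cone covered √(0.4² + 0.8²) ≈ 0.9 units.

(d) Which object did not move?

the purple capsule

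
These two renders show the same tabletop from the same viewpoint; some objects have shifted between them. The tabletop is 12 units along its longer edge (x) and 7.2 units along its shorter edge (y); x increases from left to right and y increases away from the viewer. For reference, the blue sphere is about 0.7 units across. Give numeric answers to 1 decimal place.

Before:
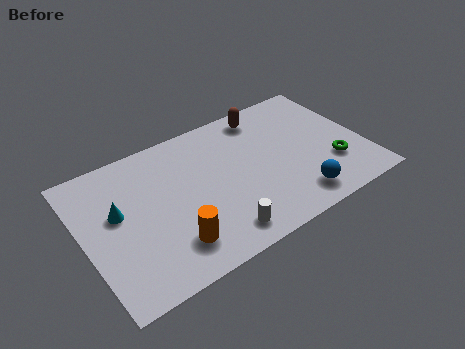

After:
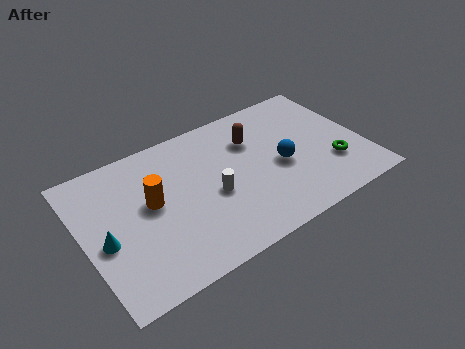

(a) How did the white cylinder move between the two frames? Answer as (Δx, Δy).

(0.1, 2.0)

The white cylinder started near (5.3, 1.1) and ended near (5.4, 3.1).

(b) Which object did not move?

the green torus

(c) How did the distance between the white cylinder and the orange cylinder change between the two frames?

+0.7

The distance was about 2.0 in the first image and 2.7 in the second, so they moved 0.7 units further apart.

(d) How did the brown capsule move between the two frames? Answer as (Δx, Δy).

(-0.7, -1.1)

The brown capsule started near (8.2, 6.2) and ended near (7.5, 5.1).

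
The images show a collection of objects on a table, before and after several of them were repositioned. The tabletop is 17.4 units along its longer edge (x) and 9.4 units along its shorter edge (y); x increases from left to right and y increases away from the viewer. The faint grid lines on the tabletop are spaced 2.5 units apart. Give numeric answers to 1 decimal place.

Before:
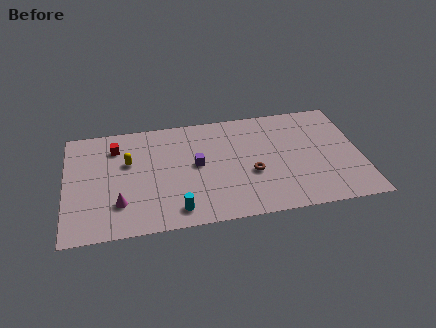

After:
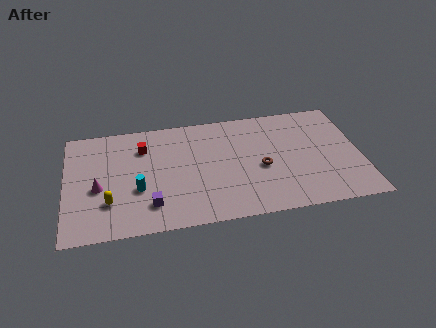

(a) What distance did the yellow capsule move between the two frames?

3.4

From (3.7, 5.9) to (2.5, 2.7), the yellow capsule covered √(1.2² + 3.2²) ≈ 3.4 units.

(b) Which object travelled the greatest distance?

the purple cube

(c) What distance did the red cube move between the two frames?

1.6

The red cube was near (3.0, 7.3) before and (4.6, 7.0) after, so it travelled √(1.6² + 0.3²) ≈ 1.6 units.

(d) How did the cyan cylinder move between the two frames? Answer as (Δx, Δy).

(-2.2, 2.1)

The cyan cylinder started near (6.4, 1.4) and ended near (4.2, 3.5).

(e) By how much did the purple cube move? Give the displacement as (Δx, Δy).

(-2.8, -2.9)

From the two frames, the purple cube sits at roughly (7.7, 5.0) before and (4.9, 2.1) after.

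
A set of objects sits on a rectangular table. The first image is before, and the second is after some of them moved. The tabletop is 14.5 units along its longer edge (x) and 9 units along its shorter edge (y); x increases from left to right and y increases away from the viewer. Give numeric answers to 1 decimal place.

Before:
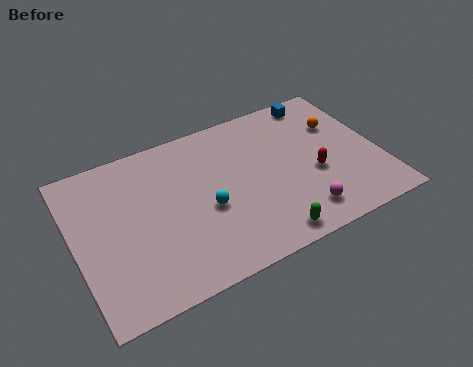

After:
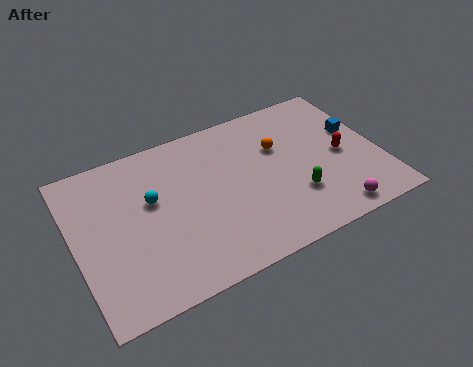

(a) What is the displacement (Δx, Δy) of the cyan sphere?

(-2.4, 1.6)

The cyan sphere was at about (6.1, 3.8) and moved to about (3.7, 5.4).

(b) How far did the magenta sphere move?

1.5

From (10.3, 1.6) to (11.7, 1.0), the magenta sphere covered √(1.4² + 0.6²) ≈ 1.5 units.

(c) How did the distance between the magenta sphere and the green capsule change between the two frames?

+0.5

The distance was about 1.8 in the first image and 2.3 in the second, so they moved 0.5 units further apart.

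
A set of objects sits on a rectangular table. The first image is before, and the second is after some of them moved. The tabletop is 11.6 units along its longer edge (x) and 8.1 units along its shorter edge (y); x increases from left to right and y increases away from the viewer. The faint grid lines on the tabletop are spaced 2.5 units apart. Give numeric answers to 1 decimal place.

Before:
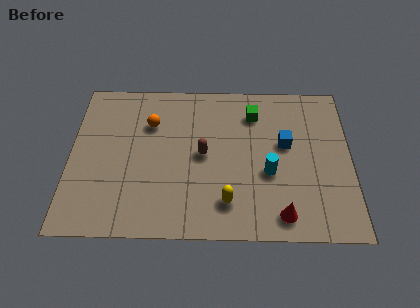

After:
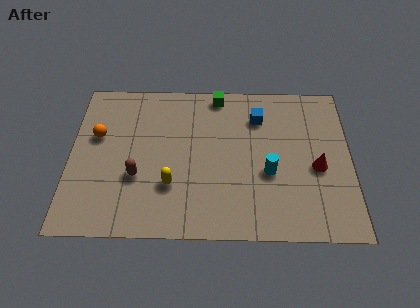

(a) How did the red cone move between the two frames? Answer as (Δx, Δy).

(1.5, 2.4)

The red cone started near (8.7, 1.1) and ended near (10.2, 3.5).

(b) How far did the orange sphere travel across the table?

2.3

The orange sphere moved from about (3.3, 5.7) to (1.1, 5.0), a distance of √(2.2² + 0.7²) ≈ 2.3.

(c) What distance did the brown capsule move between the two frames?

3.0

The brown capsule moved from about (5.5, 4.1) to (2.8, 2.9), a distance of √(2.7² + 1.2²) ≈ 3.0.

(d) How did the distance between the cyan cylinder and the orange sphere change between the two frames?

+1.8

The distance was about 5.5 in the first image and 7.3 in the second, so they moved 1.8 units further apart.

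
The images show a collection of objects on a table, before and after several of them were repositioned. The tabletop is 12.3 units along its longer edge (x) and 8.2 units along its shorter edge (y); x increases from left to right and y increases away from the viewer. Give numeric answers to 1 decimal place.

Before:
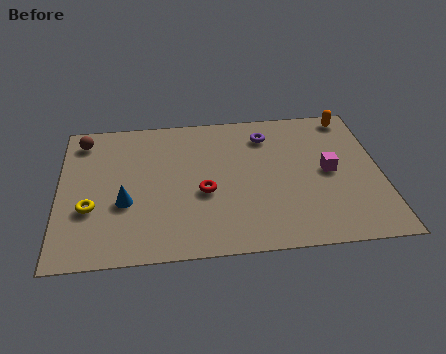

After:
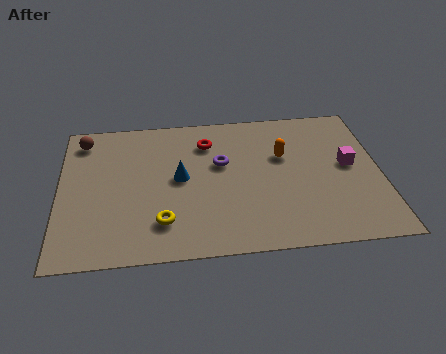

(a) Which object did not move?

the brown sphere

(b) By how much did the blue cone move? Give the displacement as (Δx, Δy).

(2.1, 1.2)

The blue cone was at about (2.5, 3.1) and moved to about (4.6, 4.3).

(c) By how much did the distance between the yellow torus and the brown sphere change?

+1.8

They were about 4.0 units apart before and 5.8 after — 1.8 units further apart.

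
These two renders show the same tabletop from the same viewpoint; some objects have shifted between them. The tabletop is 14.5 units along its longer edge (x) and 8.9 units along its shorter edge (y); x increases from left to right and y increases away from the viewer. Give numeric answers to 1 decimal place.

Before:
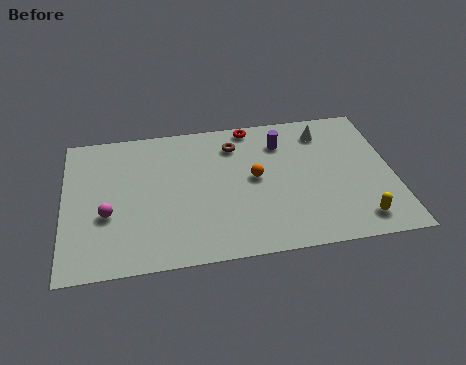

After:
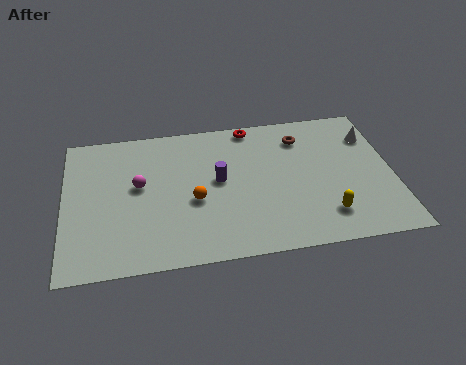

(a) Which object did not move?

the red torus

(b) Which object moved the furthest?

the purple cylinder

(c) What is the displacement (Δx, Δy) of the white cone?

(2.1, -0.6)

From the two frames, the white cone sits at roughly (11.6, 7.2) before and (13.7, 6.6) after.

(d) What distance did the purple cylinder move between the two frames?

3.5

The purple cylinder moved from about (9.7, 6.8) to (6.8, 4.8), a distance of √(2.9² + 2.0²) ≈ 3.5.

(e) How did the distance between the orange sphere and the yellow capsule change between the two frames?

+0.5

Before: roughly 5.5 units apart; after: 6.0. That's 0.5 units further apart.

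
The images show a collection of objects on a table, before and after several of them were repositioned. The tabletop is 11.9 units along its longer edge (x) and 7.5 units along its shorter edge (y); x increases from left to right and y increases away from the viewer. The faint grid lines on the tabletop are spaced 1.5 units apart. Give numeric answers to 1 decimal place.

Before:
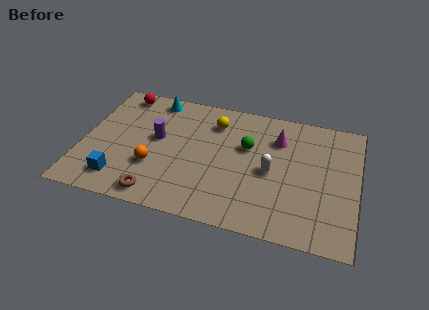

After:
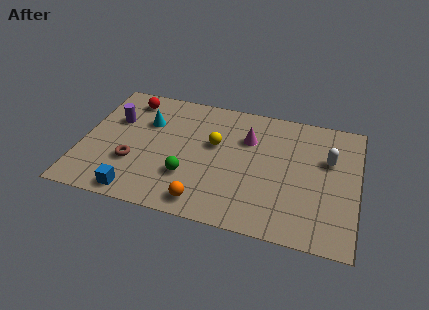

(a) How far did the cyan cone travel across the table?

1.5

The cyan cone moved from about (2.9, 6.6) to (2.7, 5.1), a distance of √(0.2² + 1.5²) ≈ 1.5.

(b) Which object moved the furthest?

the green sphere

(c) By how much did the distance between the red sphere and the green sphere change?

-1.1

The distance was about 6.0 in the first image and 4.9 in the second, so they moved 1.1 units closer together.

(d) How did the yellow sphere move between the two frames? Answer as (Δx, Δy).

(0.1, -1.3)

From the two frames, the yellow sphere sits at roughly (5.6, 5.8) before and (5.7, 4.5) after.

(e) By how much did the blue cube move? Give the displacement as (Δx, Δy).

(0.8, -0.6)

The blue cube started near (1.8, 1.4) and ended near (2.6, 0.8).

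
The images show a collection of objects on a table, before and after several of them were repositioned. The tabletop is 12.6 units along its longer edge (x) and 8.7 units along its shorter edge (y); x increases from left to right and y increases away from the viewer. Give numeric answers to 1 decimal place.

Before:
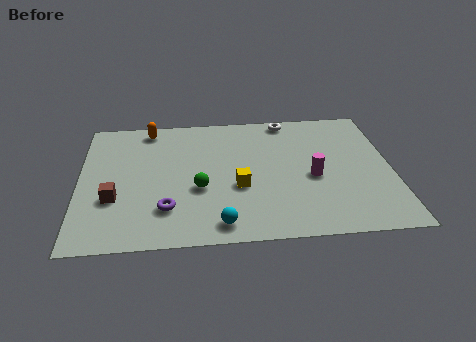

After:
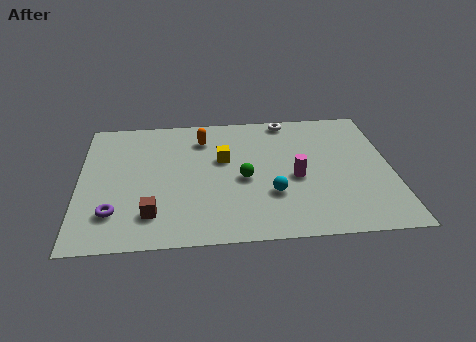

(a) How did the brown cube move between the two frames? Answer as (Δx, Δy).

(1.5, -1.1)

The brown cube started near (1.4, 3.0) and ended near (2.9, 1.9).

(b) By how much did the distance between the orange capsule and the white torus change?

-2.0

They were about 5.7 units apart before and 3.7 after — 2.0 units closer together.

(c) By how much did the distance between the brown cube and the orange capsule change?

+0.4

Before: roughly 4.9 units apart; after: 5.3. That's 0.4 units further apart.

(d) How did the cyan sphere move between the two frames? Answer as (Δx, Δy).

(2.1, 1.7)

The cyan sphere was at about (5.6, 1.1) and moved to about (7.7, 2.8).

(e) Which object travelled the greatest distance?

the cyan sphere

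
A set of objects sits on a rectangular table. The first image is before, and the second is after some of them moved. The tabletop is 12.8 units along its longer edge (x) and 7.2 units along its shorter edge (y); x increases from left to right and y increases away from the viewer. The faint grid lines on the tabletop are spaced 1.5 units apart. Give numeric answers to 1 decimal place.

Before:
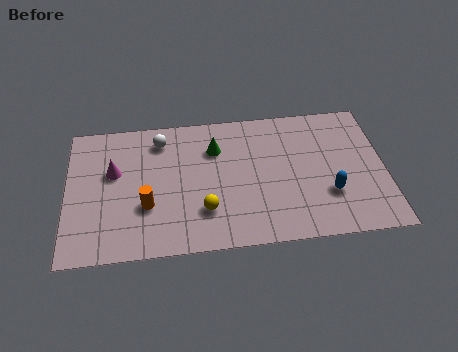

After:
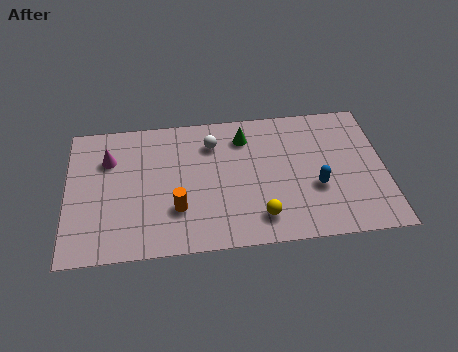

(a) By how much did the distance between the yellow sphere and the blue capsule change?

-2.4

Before: roughly 5.0 units apart; after: 2.6. That's 2.4 units closer together.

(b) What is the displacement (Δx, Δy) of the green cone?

(1.2, 0.5)

The green cone started near (6.0, 5.2) and ended near (7.2, 5.7).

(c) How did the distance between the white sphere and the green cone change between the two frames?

-1.0

Before: roughly 2.3 units apart; after: 1.3. That's 1.0 units closer together.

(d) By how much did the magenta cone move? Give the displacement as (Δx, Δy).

(-0.2, 0.7)

From the two frames, the magenta cone sits at roughly (1.9, 4.4) before and (1.7, 5.1) after.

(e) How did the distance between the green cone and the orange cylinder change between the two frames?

+0.6

Before: roughly 3.9 units apart; after: 4.5. That's 0.6 units further apart.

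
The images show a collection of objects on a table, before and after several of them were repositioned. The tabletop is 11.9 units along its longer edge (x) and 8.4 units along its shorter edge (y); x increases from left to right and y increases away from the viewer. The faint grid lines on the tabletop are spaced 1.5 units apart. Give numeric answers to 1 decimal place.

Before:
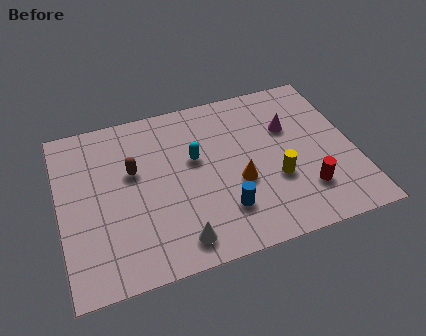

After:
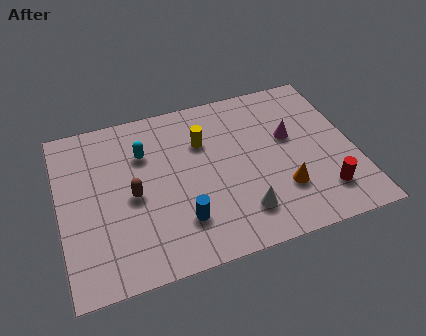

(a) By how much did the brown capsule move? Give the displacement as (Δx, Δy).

(-0.1, -1.2)

The brown capsule started near (3.0, 5.1) and ended near (2.9, 3.9).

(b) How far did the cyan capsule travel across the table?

2.2

From (5.5, 5.0) to (3.5, 5.9), the cyan capsule covered √(2.0² + 0.9²) ≈ 2.2 units.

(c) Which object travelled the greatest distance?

the yellow cylinder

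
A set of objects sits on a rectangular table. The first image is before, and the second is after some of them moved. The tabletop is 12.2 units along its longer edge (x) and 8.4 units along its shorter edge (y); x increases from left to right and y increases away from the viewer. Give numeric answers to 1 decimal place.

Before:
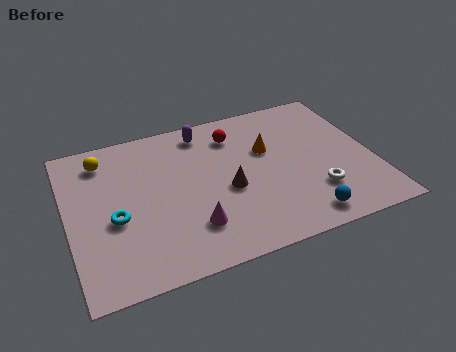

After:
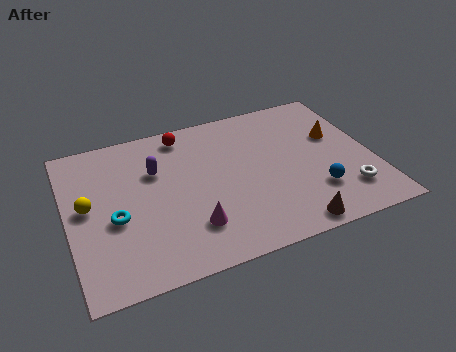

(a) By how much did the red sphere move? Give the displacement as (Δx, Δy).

(-2.0, 0.7)

The red sphere started near (6.9, 6.6) and ended near (4.9, 7.3).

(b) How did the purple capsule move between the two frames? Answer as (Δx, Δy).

(-2.1, -1.6)

The purple capsule was at about (5.7, 7.2) and moved to about (3.6, 5.6).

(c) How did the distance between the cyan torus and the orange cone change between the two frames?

+2.7

Before: roughly 6.6 units apart; after: 9.3. That's 2.7 units further apart.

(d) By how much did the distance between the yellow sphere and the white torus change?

+1.1

They were about 9.3 units apart before and 10.4 after — 1.1 units further apart.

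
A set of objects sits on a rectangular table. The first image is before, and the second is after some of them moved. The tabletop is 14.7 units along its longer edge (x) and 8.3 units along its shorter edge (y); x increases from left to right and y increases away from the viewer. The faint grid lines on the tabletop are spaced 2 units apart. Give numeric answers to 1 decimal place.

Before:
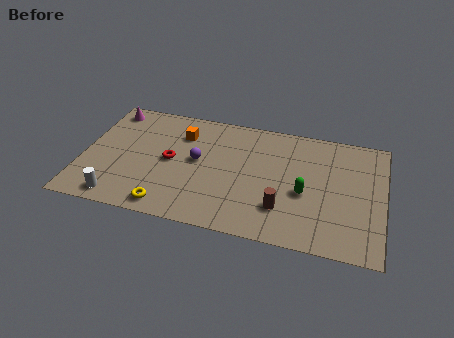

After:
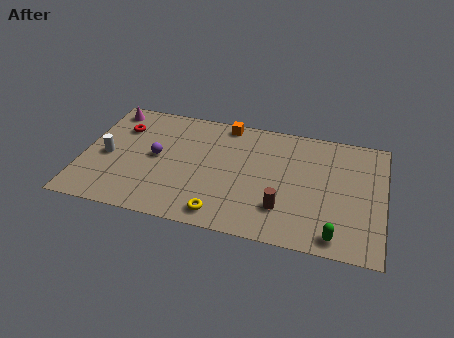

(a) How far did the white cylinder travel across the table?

2.9

From (2.0, 1.0) to (1.2, 3.8), the white cylinder covered √(0.8² + 2.8²) ≈ 2.9 units.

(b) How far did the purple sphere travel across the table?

2.0

The purple sphere moved from about (5.6, 4.5) to (3.6, 4.3), a distance of √(2.0² + 0.2²) ≈ 2.0.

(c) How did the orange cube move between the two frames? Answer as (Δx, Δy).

(2.1, 1.3)

The orange cube started near (4.7, 6.2) and ended near (6.8, 7.5).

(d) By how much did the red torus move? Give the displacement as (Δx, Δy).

(-2.6, 1.8)

The red torus was at about (4.3, 4.2) and moved to about (1.7, 6.0).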